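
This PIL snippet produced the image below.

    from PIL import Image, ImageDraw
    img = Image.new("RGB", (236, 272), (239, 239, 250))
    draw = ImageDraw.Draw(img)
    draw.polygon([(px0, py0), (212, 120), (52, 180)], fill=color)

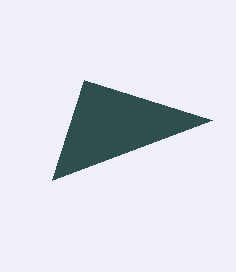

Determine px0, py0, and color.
px0 = 84; py0 = 80; color = 'darkslategray'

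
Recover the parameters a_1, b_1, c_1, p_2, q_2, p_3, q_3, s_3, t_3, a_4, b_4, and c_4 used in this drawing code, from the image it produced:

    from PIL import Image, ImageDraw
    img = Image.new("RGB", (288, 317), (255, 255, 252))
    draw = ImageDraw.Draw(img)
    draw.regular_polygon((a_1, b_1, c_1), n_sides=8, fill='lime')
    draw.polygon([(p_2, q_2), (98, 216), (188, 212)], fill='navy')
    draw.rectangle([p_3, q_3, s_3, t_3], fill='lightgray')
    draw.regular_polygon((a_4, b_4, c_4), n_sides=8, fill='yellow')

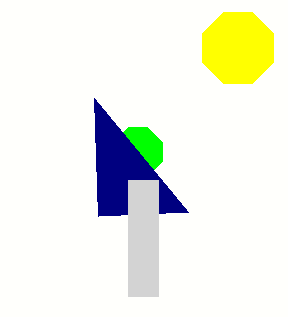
a_1 = 138
b_1 = 152
c_1 = 26
p_2 = 94
q_2 = 98
p_3 = 128
q_3 = 180
s_3 = 158
t_3 = 296
a_4 = 238
b_4 = 48
c_4 = 38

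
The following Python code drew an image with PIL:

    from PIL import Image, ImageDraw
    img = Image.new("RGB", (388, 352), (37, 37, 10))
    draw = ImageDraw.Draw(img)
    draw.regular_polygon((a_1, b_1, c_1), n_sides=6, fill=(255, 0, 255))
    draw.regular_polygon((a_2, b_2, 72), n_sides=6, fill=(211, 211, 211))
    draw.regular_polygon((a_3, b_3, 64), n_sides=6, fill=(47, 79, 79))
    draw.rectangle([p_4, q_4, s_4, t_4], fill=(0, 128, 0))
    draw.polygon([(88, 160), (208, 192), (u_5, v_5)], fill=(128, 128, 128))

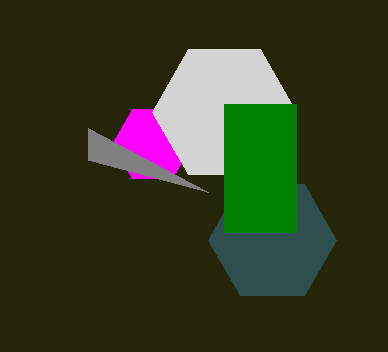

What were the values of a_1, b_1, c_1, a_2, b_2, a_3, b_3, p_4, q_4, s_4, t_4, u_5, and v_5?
a_1 = 152, b_1 = 144, c_1 = 40, a_2 = 224, b_2 = 112, a_3 = 272, b_3 = 240, p_4 = 224, q_4 = 104, s_4 = 296, t_4 = 232, u_5 = 88, v_5 = 128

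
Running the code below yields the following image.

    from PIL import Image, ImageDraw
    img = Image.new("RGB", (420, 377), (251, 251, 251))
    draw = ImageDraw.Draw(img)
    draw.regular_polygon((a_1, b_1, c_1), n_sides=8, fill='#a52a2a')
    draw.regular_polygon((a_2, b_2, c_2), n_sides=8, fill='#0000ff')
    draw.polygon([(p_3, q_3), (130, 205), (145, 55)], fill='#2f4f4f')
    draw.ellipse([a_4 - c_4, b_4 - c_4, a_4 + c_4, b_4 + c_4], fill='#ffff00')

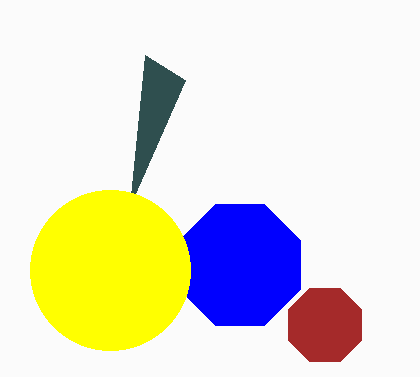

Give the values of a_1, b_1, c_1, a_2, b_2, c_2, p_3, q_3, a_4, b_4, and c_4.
a_1 = 325, b_1 = 325, c_1 = 40, a_2 = 240, b_2 = 265, c_2 = 65, p_3 = 185, q_3 = 80, a_4 = 110, b_4 = 270, c_4 = 80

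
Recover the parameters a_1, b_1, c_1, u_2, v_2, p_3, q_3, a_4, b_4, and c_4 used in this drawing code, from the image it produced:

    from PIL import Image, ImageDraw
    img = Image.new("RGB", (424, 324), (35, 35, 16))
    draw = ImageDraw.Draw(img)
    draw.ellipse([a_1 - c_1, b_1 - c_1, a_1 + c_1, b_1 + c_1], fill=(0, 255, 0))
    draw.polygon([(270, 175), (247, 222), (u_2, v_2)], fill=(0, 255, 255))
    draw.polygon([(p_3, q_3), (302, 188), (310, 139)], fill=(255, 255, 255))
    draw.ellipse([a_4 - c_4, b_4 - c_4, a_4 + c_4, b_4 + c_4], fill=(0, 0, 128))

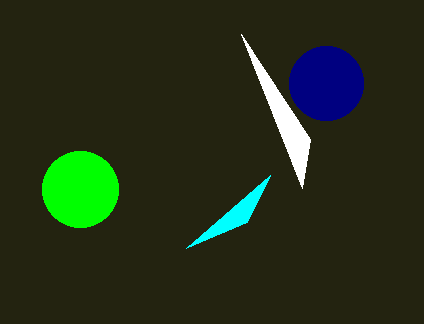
a_1 = 80; b_1 = 189; c_1 = 38; u_2 = 186; v_2 = 248; p_3 = 241; q_3 = 34; a_4 = 326; b_4 = 83; c_4 = 37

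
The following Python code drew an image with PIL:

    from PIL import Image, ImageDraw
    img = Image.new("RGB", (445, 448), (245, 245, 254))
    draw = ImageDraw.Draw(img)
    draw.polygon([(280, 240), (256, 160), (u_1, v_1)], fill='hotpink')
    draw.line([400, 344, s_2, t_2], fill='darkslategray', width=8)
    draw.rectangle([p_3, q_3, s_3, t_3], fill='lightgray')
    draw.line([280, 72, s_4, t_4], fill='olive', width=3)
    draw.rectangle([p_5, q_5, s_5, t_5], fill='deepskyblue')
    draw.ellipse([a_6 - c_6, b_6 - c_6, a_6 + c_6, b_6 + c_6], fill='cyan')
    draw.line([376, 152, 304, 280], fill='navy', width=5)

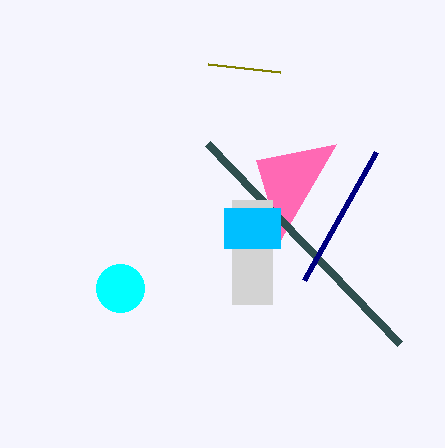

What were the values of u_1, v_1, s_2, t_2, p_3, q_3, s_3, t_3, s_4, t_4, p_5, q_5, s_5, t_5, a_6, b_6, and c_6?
u_1 = 336, v_1 = 144, s_2 = 208, t_2 = 144, p_3 = 232, q_3 = 200, s_3 = 272, t_3 = 304, s_4 = 208, t_4 = 64, p_5 = 224, q_5 = 208, s_5 = 280, t_5 = 248, a_6 = 120, b_6 = 288, c_6 = 24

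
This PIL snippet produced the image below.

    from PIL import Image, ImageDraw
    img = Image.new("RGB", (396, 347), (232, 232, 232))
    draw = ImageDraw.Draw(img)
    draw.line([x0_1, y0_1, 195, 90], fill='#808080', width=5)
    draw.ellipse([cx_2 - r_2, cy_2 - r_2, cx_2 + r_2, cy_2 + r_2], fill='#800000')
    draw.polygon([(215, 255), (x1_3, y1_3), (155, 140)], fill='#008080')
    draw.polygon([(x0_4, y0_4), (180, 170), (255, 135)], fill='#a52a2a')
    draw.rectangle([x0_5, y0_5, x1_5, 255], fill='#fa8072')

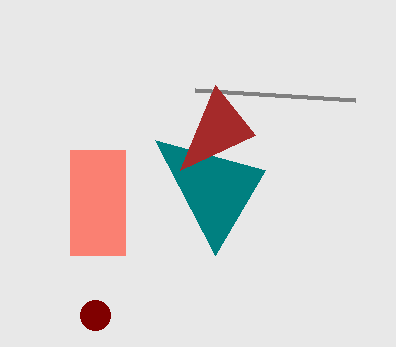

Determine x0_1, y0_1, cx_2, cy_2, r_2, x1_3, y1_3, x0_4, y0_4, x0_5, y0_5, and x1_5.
x0_1 = 355; y0_1 = 100; cx_2 = 95; cy_2 = 315; r_2 = 15; x1_3 = 265; y1_3 = 170; x0_4 = 215; y0_4 = 85; x0_5 = 70; y0_5 = 150; x1_5 = 125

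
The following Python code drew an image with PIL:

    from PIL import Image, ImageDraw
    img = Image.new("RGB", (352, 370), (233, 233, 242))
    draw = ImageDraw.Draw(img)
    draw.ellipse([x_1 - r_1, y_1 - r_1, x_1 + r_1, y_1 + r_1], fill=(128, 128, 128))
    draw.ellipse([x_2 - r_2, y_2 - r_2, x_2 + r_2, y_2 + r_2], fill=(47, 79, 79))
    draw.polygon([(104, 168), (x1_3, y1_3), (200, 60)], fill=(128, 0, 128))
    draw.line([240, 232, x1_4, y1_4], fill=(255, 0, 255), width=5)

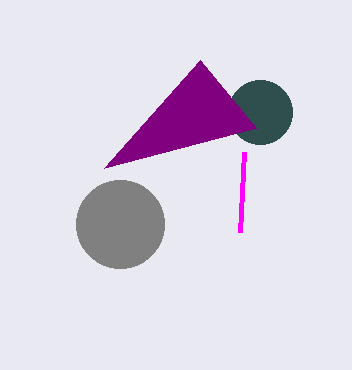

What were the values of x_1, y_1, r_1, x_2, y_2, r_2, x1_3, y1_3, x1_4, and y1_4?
x_1 = 120, y_1 = 224, r_1 = 44, x_2 = 260, y_2 = 112, r_2 = 32, x1_3 = 256, y1_3 = 128, x1_4 = 244, y1_4 = 152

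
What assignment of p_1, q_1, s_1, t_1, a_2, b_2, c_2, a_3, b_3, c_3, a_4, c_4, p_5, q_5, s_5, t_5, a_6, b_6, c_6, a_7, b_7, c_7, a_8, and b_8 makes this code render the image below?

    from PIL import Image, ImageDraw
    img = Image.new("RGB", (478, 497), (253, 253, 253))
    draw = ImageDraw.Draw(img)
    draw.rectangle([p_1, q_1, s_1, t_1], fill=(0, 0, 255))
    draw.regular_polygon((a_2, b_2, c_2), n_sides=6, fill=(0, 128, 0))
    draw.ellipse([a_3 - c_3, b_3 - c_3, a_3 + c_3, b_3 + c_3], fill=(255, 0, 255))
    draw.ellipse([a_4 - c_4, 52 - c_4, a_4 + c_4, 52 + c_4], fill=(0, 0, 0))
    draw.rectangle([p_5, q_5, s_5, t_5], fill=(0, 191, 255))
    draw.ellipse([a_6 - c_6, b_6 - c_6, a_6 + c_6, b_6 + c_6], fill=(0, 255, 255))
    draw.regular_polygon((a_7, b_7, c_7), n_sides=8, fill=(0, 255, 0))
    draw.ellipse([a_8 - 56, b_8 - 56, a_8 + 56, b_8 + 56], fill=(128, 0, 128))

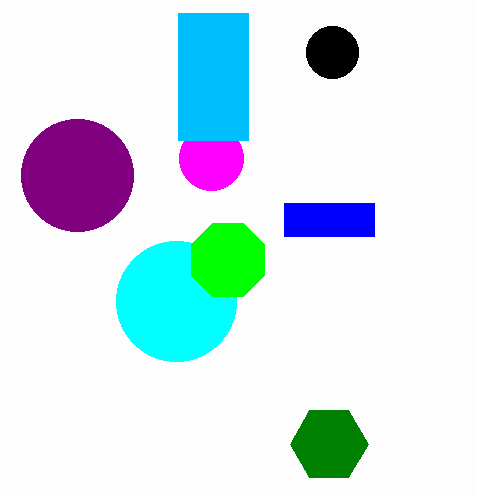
p_1 = 284; q_1 = 203; s_1 = 374; t_1 = 236; a_2 = 329; b_2 = 444; c_2 = 39; a_3 = 211; b_3 = 158; c_3 = 32; a_4 = 332; c_4 = 26; p_5 = 178; q_5 = 13; s_5 = 248; t_5 = 140; a_6 = 176; b_6 = 301; c_6 = 60; a_7 = 228; b_7 = 260; c_7 = 40; a_8 = 77; b_8 = 175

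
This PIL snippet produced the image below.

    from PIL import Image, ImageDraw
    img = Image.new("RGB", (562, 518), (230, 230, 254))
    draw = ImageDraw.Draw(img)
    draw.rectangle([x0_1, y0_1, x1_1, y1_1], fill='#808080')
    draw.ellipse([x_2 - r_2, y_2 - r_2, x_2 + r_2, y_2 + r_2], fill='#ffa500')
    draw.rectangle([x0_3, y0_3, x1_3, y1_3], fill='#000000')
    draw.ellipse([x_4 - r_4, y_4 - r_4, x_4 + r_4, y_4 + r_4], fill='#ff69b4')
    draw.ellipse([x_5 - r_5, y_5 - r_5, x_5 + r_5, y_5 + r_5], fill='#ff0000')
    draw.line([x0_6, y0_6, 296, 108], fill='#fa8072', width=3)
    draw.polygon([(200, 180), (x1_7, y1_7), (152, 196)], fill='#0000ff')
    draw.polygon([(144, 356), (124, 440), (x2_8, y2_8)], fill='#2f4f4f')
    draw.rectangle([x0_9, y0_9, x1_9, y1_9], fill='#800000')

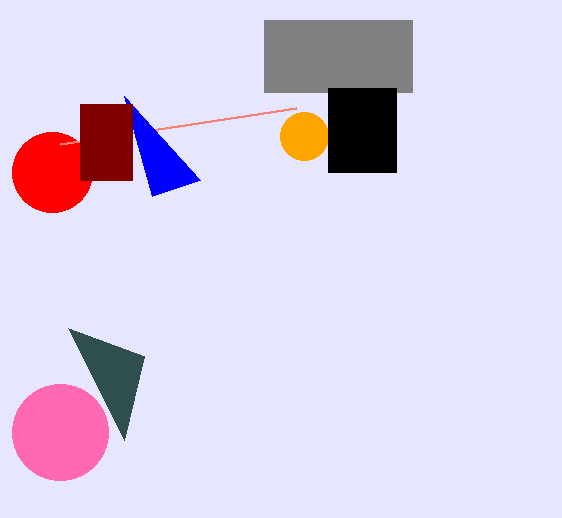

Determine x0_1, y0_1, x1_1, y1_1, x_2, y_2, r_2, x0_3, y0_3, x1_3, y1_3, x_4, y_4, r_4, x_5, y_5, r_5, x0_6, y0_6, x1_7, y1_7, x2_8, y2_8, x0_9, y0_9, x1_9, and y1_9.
x0_1 = 264; y0_1 = 20; x1_1 = 412; y1_1 = 92; x_2 = 304; y_2 = 136; r_2 = 24; x0_3 = 328; y0_3 = 88; x1_3 = 396; y1_3 = 172; x_4 = 60; y_4 = 432; r_4 = 48; x_5 = 52; y_5 = 172; r_5 = 40; x0_6 = 60; y0_6 = 144; x1_7 = 124; y1_7 = 96; x2_8 = 68; y2_8 = 328; x0_9 = 80; y0_9 = 104; x1_9 = 132; y1_9 = 180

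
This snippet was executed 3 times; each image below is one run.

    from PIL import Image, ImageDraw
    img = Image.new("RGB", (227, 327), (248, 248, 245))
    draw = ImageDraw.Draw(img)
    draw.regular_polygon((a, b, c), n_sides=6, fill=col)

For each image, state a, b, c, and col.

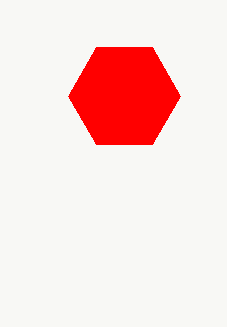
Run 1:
a = 124; b = 96; c = 56; col = 'red'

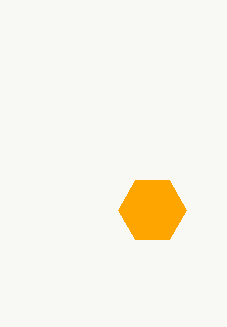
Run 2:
a = 152; b = 210; c = 34; col = 'orange'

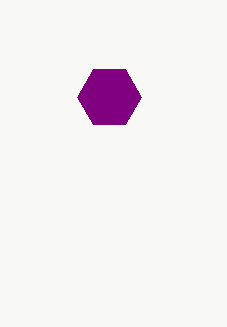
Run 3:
a = 109
b = 97
c = 32
col = 'purple'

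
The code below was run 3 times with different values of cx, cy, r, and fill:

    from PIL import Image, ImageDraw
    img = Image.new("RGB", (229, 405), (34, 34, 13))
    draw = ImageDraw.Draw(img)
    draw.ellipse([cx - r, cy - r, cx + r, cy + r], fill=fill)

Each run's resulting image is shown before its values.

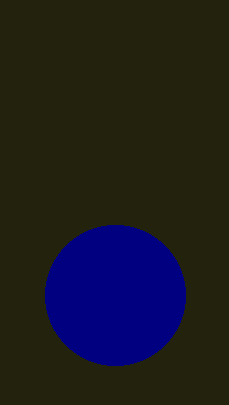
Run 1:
cx = 115
cy = 295
r = 70
fill = 'navy'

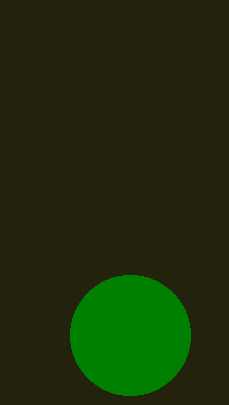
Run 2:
cx = 130; cy = 335; r = 60; fill = 'green'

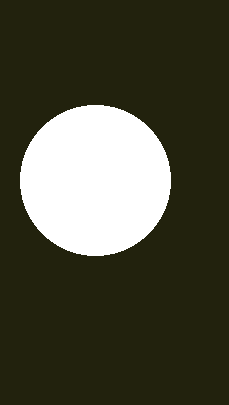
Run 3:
cx = 95; cy = 180; r = 75; fill = 'white'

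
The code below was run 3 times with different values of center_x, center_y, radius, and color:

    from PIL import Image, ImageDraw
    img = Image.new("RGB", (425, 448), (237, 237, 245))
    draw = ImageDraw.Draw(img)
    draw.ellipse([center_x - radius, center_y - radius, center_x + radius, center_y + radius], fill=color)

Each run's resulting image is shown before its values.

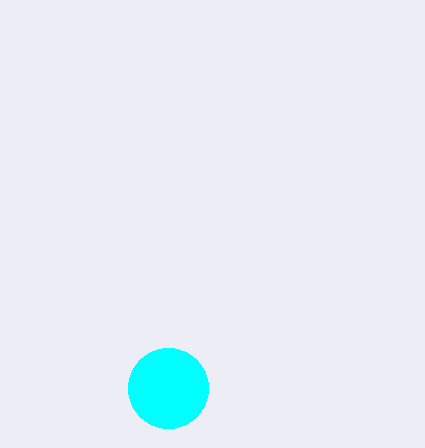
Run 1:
center_x = 168
center_y = 388
radius = 40
color = 'cyan'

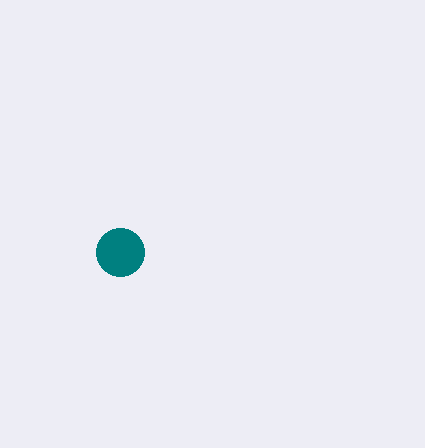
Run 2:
center_x = 120, center_y = 252, radius = 24, color = 'teal'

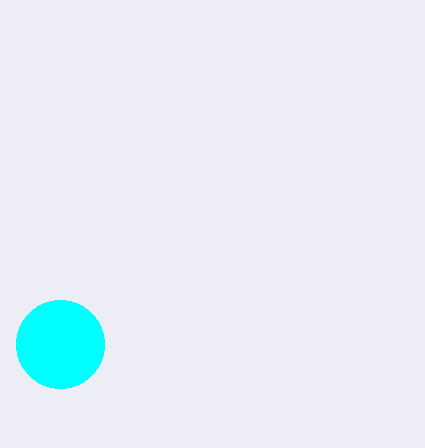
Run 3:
center_x = 60
center_y = 344
radius = 44
color = 'cyan'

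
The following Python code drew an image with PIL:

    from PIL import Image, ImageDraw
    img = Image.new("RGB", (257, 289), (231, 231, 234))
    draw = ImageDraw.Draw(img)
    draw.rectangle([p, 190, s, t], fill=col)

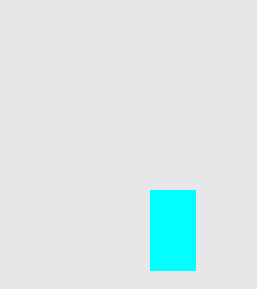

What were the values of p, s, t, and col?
p = 150; s = 195; t = 270; col = 'cyan'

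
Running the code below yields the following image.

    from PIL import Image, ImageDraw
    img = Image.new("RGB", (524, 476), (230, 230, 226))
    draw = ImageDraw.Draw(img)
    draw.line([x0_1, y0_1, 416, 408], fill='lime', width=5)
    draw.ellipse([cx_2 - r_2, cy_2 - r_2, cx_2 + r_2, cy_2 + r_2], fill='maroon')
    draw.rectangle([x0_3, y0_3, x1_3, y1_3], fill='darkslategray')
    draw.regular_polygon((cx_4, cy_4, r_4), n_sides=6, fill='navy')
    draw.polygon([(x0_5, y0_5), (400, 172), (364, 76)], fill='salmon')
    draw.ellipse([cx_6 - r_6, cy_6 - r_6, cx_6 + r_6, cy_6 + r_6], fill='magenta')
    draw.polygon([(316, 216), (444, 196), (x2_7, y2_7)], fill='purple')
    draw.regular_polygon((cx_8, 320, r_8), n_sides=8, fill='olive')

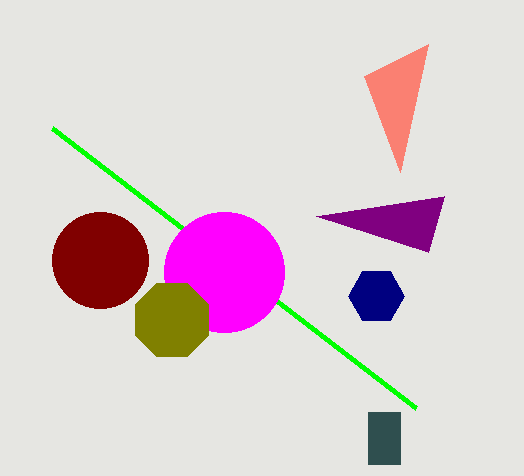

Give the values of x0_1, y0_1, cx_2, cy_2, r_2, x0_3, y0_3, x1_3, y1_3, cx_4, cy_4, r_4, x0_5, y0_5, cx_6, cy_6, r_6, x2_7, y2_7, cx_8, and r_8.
x0_1 = 52, y0_1 = 128, cx_2 = 100, cy_2 = 260, r_2 = 48, x0_3 = 368, y0_3 = 412, x1_3 = 400, y1_3 = 464, cx_4 = 376, cy_4 = 296, r_4 = 28, x0_5 = 428, y0_5 = 44, cx_6 = 224, cy_6 = 272, r_6 = 60, x2_7 = 428, y2_7 = 252, cx_8 = 172, r_8 = 40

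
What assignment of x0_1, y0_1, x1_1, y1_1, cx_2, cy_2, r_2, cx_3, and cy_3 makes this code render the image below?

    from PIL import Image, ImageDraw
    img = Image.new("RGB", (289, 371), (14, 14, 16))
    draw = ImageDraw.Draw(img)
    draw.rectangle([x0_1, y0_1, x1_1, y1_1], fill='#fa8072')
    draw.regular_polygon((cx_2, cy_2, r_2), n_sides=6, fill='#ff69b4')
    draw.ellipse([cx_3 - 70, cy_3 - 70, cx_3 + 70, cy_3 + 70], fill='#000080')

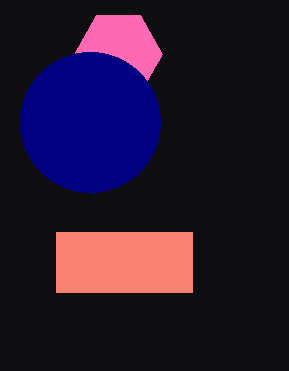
x0_1 = 56
y0_1 = 232
x1_1 = 192
y1_1 = 292
cx_2 = 118
cy_2 = 54
r_2 = 44
cx_3 = 90
cy_3 = 122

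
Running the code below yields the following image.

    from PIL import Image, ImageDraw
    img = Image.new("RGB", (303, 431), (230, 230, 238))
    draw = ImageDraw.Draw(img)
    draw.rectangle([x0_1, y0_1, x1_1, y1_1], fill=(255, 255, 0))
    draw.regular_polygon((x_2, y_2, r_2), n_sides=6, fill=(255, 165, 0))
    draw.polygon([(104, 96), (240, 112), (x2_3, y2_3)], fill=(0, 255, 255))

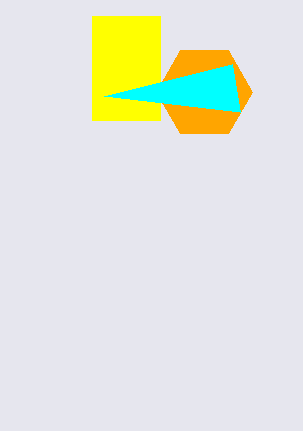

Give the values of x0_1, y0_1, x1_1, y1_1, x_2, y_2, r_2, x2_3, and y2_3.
x0_1 = 92; y0_1 = 16; x1_1 = 160; y1_1 = 120; x_2 = 204; y_2 = 92; r_2 = 48; x2_3 = 232; y2_3 = 64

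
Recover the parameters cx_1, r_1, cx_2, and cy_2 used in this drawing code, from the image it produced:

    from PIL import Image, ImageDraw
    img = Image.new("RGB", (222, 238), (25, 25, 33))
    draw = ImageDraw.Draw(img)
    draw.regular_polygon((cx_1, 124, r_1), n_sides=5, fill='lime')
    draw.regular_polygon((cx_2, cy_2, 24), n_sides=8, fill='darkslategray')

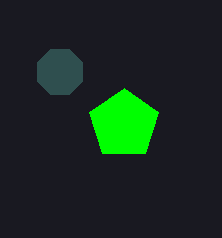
cx_1 = 124, r_1 = 36, cx_2 = 60, cy_2 = 72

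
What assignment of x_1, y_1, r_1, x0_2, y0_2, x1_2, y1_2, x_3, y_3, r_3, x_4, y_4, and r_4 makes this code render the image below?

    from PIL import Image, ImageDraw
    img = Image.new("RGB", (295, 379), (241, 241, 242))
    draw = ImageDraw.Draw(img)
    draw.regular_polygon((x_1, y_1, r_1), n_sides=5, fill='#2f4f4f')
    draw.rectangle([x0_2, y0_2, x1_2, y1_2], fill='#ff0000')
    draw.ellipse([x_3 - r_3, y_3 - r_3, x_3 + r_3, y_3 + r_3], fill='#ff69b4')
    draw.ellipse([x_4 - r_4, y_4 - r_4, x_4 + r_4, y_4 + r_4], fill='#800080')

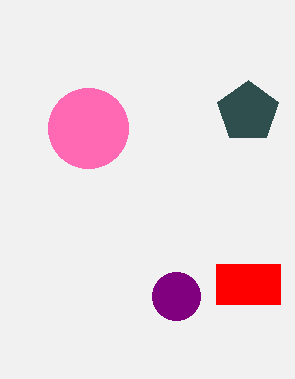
x_1 = 248, y_1 = 112, r_1 = 32, x0_2 = 216, y0_2 = 264, x1_2 = 280, y1_2 = 304, x_3 = 88, y_3 = 128, r_3 = 40, x_4 = 176, y_4 = 296, r_4 = 24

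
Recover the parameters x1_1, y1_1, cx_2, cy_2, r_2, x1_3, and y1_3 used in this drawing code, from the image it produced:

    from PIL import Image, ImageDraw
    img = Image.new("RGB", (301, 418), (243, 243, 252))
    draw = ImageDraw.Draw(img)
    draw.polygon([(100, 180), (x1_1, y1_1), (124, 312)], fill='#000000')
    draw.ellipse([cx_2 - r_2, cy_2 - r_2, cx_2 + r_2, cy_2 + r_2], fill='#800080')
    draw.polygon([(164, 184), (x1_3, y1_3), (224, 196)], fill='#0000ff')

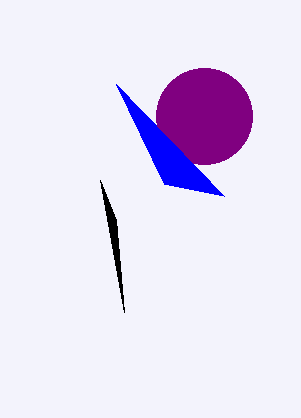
x1_1 = 116; y1_1 = 220; cx_2 = 204; cy_2 = 116; r_2 = 48; x1_3 = 116; y1_3 = 84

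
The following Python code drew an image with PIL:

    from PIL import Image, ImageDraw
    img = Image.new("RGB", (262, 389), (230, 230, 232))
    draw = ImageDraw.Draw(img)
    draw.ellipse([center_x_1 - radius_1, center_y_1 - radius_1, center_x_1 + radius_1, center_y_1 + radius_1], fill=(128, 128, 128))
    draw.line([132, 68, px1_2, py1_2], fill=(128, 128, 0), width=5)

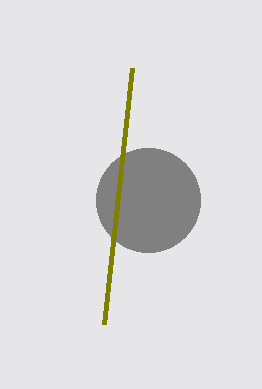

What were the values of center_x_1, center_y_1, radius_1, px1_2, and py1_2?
center_x_1 = 148
center_y_1 = 200
radius_1 = 52
px1_2 = 104
py1_2 = 324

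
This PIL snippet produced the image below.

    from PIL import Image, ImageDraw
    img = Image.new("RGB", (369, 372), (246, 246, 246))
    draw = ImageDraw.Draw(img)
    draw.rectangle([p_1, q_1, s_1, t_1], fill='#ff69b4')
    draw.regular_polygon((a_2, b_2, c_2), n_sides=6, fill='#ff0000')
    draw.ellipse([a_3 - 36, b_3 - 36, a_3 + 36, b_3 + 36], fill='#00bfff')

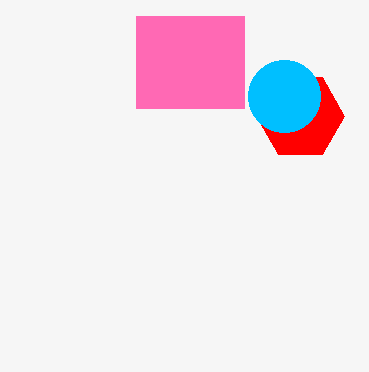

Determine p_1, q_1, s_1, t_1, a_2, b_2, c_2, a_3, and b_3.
p_1 = 136, q_1 = 16, s_1 = 244, t_1 = 108, a_2 = 300, b_2 = 116, c_2 = 44, a_3 = 284, b_3 = 96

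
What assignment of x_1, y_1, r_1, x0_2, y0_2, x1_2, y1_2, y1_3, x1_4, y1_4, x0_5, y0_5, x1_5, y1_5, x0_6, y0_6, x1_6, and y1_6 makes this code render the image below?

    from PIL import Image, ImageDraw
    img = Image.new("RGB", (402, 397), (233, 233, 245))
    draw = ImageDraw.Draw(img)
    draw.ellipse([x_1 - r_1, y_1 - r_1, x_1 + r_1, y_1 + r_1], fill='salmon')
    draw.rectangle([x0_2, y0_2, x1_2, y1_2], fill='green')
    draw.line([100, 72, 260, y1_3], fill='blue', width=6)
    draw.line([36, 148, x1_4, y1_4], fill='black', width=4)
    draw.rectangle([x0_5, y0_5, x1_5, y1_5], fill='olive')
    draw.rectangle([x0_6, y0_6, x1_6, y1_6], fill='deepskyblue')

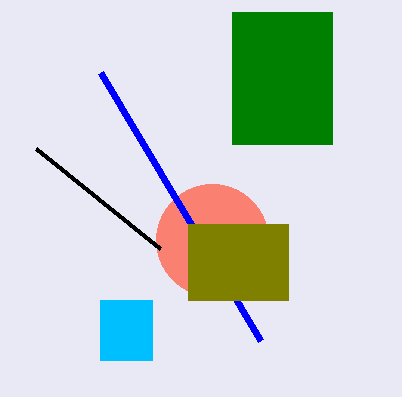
x_1 = 212, y_1 = 240, r_1 = 56, x0_2 = 232, y0_2 = 12, x1_2 = 332, y1_2 = 144, y1_3 = 340, x1_4 = 160, y1_4 = 248, x0_5 = 188, y0_5 = 224, x1_5 = 288, y1_5 = 300, x0_6 = 100, y0_6 = 300, x1_6 = 152, y1_6 = 360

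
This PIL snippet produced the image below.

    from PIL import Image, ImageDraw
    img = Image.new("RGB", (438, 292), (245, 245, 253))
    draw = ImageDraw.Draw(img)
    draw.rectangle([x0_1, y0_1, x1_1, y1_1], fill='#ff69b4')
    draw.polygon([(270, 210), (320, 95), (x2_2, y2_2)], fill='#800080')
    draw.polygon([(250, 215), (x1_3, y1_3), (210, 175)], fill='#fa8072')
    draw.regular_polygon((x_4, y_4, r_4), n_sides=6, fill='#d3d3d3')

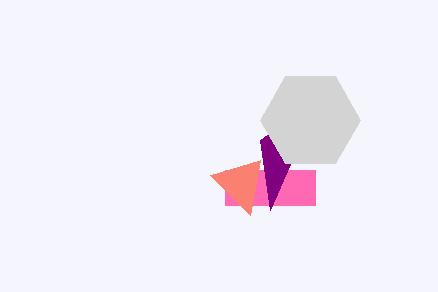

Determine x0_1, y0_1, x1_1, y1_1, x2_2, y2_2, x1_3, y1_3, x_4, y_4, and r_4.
x0_1 = 225, y0_1 = 170, x1_1 = 315, y1_1 = 205, x2_2 = 260, y2_2 = 140, x1_3 = 260, y1_3 = 160, x_4 = 310, y_4 = 120, r_4 = 50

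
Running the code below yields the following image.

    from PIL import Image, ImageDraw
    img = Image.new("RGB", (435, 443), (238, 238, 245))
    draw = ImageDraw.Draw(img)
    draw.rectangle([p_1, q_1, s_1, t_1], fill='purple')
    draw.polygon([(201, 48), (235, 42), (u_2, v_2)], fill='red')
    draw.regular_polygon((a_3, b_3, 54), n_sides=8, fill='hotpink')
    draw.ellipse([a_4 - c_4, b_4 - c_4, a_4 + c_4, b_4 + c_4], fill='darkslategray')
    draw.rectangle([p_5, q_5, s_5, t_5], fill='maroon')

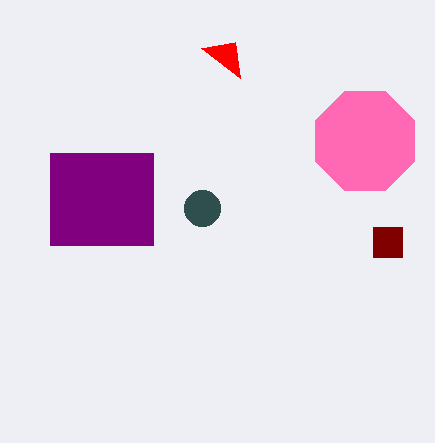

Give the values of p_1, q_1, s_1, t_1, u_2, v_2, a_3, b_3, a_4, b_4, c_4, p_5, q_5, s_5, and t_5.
p_1 = 50; q_1 = 153; s_1 = 153; t_1 = 245; u_2 = 240; v_2 = 78; a_3 = 365; b_3 = 141; a_4 = 202; b_4 = 208; c_4 = 18; p_5 = 373; q_5 = 227; s_5 = 402; t_5 = 257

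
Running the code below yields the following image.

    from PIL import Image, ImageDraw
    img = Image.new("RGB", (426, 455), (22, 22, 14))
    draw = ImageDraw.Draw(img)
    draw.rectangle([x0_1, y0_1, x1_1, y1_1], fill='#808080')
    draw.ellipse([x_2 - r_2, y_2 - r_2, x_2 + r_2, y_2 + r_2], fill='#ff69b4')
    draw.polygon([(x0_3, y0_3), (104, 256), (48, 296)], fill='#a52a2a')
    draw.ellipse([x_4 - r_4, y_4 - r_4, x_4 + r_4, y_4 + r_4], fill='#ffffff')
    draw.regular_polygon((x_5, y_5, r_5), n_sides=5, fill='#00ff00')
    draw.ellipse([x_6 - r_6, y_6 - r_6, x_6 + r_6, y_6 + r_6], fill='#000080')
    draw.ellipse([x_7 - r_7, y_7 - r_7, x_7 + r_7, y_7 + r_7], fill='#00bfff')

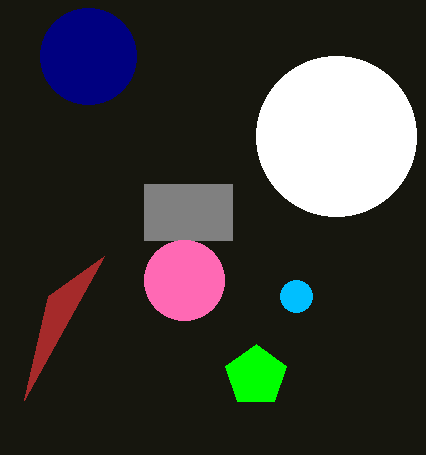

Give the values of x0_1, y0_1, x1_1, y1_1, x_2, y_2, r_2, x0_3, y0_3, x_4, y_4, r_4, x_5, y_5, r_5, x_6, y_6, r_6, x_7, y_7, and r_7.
x0_1 = 144; y0_1 = 184; x1_1 = 232; y1_1 = 240; x_2 = 184; y_2 = 280; r_2 = 40; x0_3 = 24; y0_3 = 400; x_4 = 336; y_4 = 136; r_4 = 80; x_5 = 256; y_5 = 376; r_5 = 32; x_6 = 88; y_6 = 56; r_6 = 48; x_7 = 296; y_7 = 296; r_7 = 16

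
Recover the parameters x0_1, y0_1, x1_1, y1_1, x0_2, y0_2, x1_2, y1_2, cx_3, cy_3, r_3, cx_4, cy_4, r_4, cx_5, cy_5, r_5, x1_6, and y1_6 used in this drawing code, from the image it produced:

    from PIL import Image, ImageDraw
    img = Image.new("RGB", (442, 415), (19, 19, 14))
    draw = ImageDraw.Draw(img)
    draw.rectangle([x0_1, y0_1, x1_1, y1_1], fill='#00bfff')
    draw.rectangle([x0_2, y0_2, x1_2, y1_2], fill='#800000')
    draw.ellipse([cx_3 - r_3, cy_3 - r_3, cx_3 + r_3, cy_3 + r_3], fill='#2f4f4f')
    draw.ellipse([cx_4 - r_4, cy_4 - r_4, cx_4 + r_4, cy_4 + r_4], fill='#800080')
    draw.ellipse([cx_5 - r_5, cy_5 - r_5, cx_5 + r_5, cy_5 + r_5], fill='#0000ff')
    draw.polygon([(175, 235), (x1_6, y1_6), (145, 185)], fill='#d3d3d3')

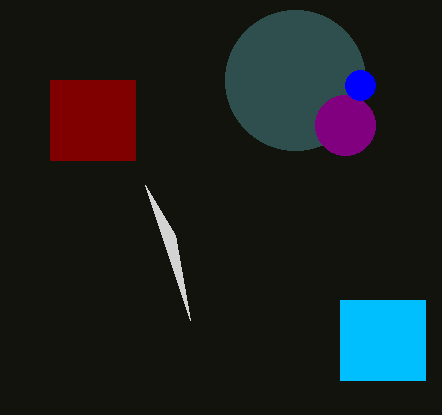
x0_1 = 340; y0_1 = 300; x1_1 = 425; y1_1 = 380; x0_2 = 50; y0_2 = 80; x1_2 = 135; y1_2 = 160; cx_3 = 295; cy_3 = 80; r_3 = 70; cx_4 = 345; cy_4 = 125; r_4 = 30; cx_5 = 360; cy_5 = 85; r_5 = 15; x1_6 = 190; y1_6 = 320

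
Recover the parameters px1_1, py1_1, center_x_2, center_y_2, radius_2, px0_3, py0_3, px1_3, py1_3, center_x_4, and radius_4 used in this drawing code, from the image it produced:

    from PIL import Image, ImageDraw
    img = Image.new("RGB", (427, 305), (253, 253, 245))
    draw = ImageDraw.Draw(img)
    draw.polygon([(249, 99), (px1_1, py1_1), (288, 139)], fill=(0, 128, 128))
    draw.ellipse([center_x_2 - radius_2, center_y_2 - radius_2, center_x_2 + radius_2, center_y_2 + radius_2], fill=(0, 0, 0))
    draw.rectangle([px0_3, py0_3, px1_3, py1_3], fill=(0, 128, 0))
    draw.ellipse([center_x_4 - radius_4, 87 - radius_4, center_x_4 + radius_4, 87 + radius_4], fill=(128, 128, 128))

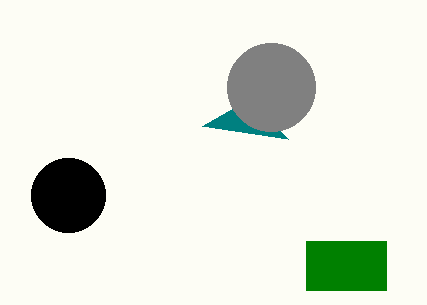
px1_1 = 202, py1_1 = 126, center_x_2 = 68, center_y_2 = 195, radius_2 = 37, px0_3 = 306, py0_3 = 241, px1_3 = 386, py1_3 = 290, center_x_4 = 271, radius_4 = 44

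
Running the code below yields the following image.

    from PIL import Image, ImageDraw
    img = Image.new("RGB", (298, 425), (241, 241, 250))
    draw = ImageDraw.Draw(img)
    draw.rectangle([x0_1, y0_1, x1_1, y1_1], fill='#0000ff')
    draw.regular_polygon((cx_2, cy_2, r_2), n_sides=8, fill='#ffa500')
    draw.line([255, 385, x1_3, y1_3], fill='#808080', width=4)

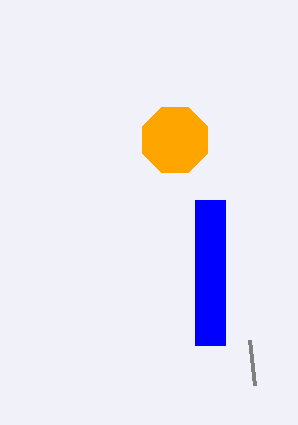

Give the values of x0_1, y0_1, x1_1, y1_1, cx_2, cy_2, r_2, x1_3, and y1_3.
x0_1 = 195, y0_1 = 200, x1_1 = 225, y1_1 = 345, cx_2 = 175, cy_2 = 140, r_2 = 35, x1_3 = 250, y1_3 = 340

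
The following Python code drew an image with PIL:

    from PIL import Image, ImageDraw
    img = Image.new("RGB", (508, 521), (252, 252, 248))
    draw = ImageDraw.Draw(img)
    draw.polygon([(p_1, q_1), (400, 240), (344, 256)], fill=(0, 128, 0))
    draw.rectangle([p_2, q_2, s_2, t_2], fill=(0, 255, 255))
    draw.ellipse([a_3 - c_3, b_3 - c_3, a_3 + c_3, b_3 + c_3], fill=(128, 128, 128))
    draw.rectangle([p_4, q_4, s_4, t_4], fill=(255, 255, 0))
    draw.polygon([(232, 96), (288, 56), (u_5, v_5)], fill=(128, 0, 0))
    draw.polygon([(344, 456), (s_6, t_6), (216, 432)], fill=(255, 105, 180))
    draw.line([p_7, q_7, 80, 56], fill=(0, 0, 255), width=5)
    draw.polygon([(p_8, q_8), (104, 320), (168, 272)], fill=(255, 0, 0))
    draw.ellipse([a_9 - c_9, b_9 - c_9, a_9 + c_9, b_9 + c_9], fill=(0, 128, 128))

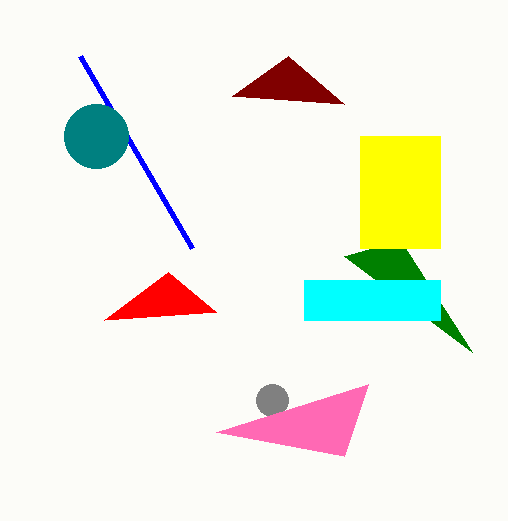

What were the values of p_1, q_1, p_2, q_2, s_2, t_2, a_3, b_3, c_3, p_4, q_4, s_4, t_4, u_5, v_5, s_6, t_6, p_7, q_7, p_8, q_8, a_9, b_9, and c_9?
p_1 = 472
q_1 = 352
p_2 = 304
q_2 = 280
s_2 = 440
t_2 = 320
a_3 = 272
b_3 = 400
c_3 = 16
p_4 = 360
q_4 = 136
s_4 = 440
t_4 = 248
u_5 = 344
v_5 = 104
s_6 = 368
t_6 = 384
p_7 = 192
q_7 = 248
p_8 = 216
q_8 = 312
a_9 = 96
b_9 = 136
c_9 = 32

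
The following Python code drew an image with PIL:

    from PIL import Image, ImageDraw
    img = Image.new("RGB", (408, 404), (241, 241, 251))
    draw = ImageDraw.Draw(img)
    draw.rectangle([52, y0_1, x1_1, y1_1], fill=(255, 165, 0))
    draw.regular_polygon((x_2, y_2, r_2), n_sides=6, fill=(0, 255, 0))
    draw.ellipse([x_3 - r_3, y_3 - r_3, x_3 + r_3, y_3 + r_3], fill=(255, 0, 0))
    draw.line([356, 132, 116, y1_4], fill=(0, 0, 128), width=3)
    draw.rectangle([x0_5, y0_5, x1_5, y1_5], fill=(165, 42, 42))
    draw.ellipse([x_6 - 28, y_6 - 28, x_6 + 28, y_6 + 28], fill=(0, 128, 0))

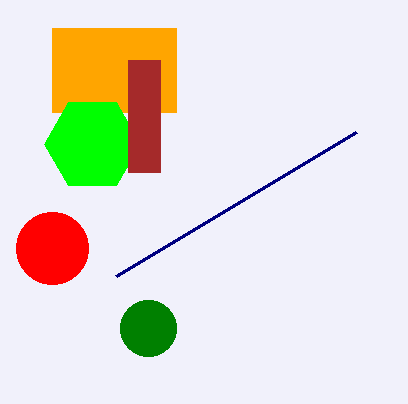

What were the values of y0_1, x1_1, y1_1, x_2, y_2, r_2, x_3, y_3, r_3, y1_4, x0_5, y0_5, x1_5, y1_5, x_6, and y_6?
y0_1 = 28; x1_1 = 176; y1_1 = 112; x_2 = 92; y_2 = 144; r_2 = 48; x_3 = 52; y_3 = 248; r_3 = 36; y1_4 = 276; x0_5 = 128; y0_5 = 60; x1_5 = 160; y1_5 = 172; x_6 = 148; y_6 = 328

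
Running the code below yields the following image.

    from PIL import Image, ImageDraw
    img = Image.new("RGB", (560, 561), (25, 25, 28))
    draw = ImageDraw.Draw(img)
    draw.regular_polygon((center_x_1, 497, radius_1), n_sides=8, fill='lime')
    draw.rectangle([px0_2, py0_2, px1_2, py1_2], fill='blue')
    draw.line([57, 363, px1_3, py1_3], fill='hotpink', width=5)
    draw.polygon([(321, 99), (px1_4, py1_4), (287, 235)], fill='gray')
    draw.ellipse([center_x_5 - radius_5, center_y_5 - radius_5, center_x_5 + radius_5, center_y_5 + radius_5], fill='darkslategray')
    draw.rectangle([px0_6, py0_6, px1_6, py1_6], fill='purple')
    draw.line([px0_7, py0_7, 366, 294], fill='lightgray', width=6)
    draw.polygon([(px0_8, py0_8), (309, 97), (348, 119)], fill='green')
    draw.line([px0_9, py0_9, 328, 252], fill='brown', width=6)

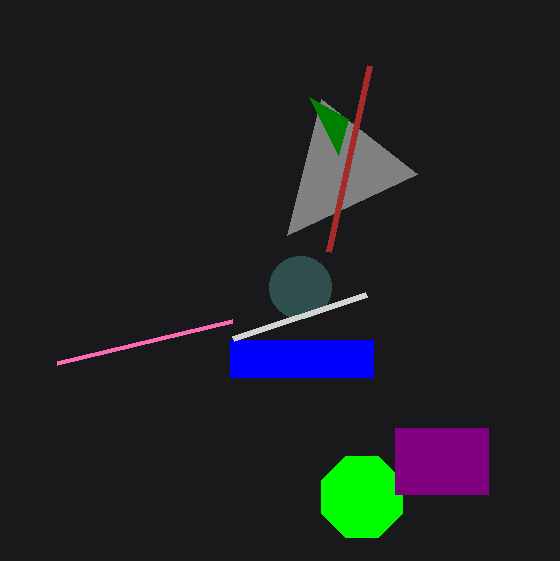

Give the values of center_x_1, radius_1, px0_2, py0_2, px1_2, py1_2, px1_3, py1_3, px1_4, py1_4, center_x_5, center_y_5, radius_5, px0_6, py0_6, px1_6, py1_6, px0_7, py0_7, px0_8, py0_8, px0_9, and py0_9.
center_x_1 = 362
radius_1 = 44
px0_2 = 230
py0_2 = 340
px1_2 = 373
py1_2 = 377
px1_3 = 232
py1_3 = 321
px1_4 = 417
py1_4 = 174
center_x_5 = 300
center_y_5 = 287
radius_5 = 31
px0_6 = 395
py0_6 = 428
px1_6 = 488
py1_6 = 494
px0_7 = 233
py0_7 = 338
px0_8 = 338
py0_8 = 155
px0_9 = 369
py0_9 = 66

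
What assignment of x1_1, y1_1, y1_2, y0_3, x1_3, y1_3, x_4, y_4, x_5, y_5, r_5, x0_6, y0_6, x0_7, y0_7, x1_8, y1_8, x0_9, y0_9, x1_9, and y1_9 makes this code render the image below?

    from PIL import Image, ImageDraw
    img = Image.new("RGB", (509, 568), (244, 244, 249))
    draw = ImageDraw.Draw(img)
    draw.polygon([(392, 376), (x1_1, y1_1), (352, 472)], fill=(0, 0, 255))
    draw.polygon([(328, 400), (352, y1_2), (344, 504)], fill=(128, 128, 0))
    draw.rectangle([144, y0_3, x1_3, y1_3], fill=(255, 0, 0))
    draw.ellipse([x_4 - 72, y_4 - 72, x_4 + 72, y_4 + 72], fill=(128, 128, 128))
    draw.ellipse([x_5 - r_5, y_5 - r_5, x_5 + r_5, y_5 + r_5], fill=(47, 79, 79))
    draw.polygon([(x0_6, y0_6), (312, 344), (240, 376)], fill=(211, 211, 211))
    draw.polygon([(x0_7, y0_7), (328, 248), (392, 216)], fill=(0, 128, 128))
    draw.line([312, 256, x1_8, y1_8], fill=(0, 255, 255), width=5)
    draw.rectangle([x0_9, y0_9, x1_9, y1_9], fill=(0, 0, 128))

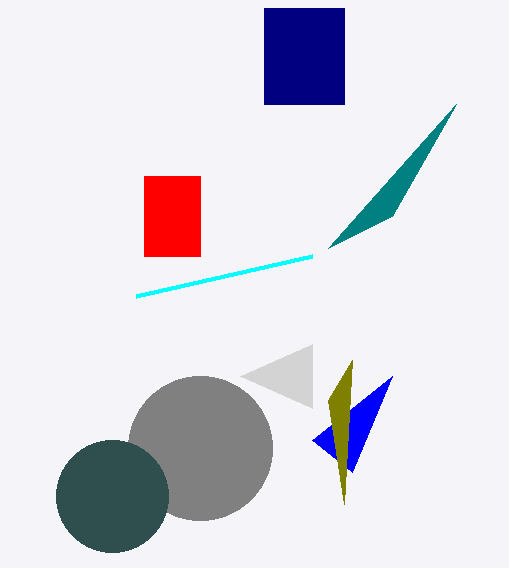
x1_1 = 312, y1_1 = 440, y1_2 = 360, y0_3 = 176, x1_3 = 200, y1_3 = 256, x_4 = 200, y_4 = 448, x_5 = 112, y_5 = 496, r_5 = 56, x0_6 = 312, y0_6 = 408, x0_7 = 456, y0_7 = 104, x1_8 = 136, y1_8 = 296, x0_9 = 264, y0_9 = 8, x1_9 = 344, y1_9 = 104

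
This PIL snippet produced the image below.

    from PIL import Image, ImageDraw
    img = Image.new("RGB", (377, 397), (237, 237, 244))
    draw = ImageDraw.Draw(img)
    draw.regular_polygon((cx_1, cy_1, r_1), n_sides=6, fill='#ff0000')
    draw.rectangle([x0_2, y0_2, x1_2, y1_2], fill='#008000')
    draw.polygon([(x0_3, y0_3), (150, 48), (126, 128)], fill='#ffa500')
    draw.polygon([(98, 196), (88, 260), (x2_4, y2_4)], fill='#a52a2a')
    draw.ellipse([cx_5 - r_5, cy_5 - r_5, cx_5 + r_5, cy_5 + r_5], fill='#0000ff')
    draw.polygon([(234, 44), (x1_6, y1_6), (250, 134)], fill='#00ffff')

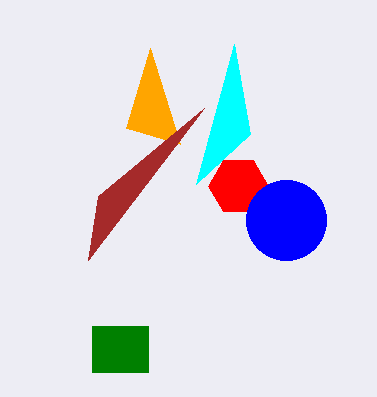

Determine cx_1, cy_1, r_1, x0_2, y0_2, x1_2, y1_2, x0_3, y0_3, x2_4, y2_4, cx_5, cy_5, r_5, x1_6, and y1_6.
cx_1 = 238; cy_1 = 186; r_1 = 30; x0_2 = 92; y0_2 = 326; x1_2 = 148; y1_2 = 372; x0_3 = 180; y0_3 = 144; x2_4 = 204; y2_4 = 108; cx_5 = 286; cy_5 = 220; r_5 = 40; x1_6 = 196; y1_6 = 184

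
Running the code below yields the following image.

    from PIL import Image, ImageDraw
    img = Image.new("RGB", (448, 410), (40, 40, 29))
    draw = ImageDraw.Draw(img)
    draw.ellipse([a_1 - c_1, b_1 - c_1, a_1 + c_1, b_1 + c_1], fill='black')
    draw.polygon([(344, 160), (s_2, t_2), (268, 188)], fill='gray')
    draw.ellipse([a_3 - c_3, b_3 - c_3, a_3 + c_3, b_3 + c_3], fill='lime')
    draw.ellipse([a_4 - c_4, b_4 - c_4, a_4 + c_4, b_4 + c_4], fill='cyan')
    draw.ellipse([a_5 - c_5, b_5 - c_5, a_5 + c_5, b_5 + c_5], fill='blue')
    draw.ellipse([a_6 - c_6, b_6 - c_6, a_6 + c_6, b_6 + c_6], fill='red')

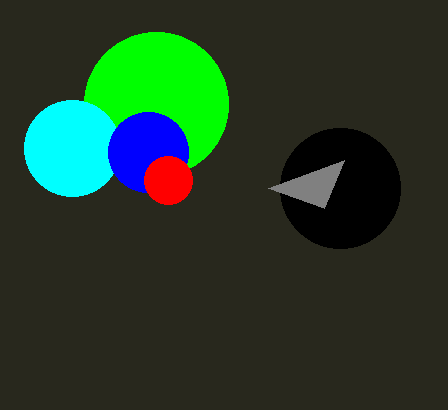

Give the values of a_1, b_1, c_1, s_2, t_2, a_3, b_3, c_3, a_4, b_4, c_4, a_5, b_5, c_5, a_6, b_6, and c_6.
a_1 = 340
b_1 = 188
c_1 = 60
s_2 = 324
t_2 = 208
a_3 = 156
b_3 = 104
c_3 = 72
a_4 = 72
b_4 = 148
c_4 = 48
a_5 = 148
b_5 = 152
c_5 = 40
a_6 = 168
b_6 = 180
c_6 = 24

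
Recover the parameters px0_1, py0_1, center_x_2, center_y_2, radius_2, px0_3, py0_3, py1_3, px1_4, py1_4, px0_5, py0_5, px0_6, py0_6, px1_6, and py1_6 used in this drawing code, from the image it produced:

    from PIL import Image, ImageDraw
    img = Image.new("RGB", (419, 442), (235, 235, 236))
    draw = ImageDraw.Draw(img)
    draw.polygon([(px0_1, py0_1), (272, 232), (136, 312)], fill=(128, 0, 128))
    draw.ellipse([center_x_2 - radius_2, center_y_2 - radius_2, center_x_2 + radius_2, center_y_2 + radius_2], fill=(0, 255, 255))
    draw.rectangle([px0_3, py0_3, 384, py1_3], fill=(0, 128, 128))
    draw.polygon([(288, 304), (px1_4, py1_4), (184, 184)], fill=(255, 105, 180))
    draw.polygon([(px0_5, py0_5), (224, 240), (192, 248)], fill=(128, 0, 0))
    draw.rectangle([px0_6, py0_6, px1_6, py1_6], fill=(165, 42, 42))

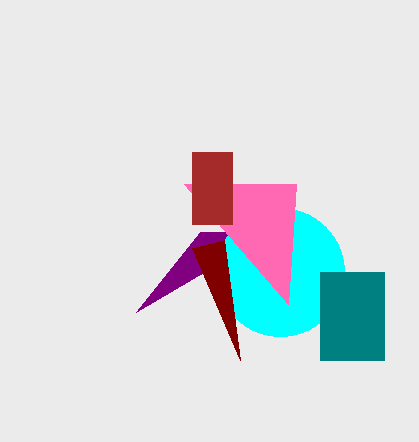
px0_1 = 200, py0_1 = 232, center_x_2 = 280, center_y_2 = 272, radius_2 = 64, px0_3 = 320, py0_3 = 272, py1_3 = 360, px1_4 = 296, py1_4 = 184, px0_5 = 240, py0_5 = 360, px0_6 = 192, py0_6 = 152, px1_6 = 232, py1_6 = 224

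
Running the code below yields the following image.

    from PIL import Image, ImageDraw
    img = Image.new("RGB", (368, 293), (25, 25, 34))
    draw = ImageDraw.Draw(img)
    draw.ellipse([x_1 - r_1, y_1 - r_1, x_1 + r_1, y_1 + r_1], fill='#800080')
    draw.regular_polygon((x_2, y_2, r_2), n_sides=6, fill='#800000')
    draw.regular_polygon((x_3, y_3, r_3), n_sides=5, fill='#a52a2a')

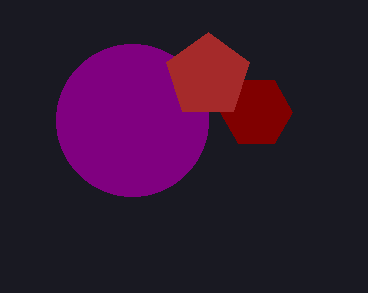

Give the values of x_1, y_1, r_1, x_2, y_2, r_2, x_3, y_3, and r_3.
x_1 = 132, y_1 = 120, r_1 = 76, x_2 = 256, y_2 = 112, r_2 = 36, x_3 = 208, y_3 = 76, r_3 = 44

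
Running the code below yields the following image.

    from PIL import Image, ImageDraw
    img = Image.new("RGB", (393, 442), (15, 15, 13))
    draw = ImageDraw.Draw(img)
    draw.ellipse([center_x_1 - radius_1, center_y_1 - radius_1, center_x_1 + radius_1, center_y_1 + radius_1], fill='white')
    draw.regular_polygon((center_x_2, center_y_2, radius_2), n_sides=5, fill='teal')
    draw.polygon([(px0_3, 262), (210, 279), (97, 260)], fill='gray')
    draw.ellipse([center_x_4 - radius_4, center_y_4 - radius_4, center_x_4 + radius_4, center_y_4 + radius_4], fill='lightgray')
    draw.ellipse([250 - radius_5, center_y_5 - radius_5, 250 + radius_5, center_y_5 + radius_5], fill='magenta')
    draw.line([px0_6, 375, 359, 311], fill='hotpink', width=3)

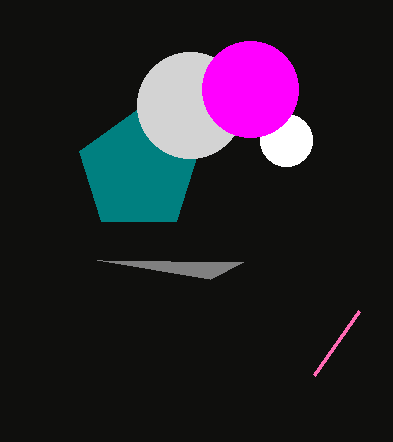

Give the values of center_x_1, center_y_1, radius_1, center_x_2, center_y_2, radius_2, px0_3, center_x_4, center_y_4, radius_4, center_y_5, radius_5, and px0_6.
center_x_1 = 286, center_y_1 = 140, radius_1 = 26, center_x_2 = 139, center_y_2 = 171, radius_2 = 63, px0_3 = 243, center_x_4 = 190, center_y_4 = 105, radius_4 = 53, center_y_5 = 89, radius_5 = 48, px0_6 = 314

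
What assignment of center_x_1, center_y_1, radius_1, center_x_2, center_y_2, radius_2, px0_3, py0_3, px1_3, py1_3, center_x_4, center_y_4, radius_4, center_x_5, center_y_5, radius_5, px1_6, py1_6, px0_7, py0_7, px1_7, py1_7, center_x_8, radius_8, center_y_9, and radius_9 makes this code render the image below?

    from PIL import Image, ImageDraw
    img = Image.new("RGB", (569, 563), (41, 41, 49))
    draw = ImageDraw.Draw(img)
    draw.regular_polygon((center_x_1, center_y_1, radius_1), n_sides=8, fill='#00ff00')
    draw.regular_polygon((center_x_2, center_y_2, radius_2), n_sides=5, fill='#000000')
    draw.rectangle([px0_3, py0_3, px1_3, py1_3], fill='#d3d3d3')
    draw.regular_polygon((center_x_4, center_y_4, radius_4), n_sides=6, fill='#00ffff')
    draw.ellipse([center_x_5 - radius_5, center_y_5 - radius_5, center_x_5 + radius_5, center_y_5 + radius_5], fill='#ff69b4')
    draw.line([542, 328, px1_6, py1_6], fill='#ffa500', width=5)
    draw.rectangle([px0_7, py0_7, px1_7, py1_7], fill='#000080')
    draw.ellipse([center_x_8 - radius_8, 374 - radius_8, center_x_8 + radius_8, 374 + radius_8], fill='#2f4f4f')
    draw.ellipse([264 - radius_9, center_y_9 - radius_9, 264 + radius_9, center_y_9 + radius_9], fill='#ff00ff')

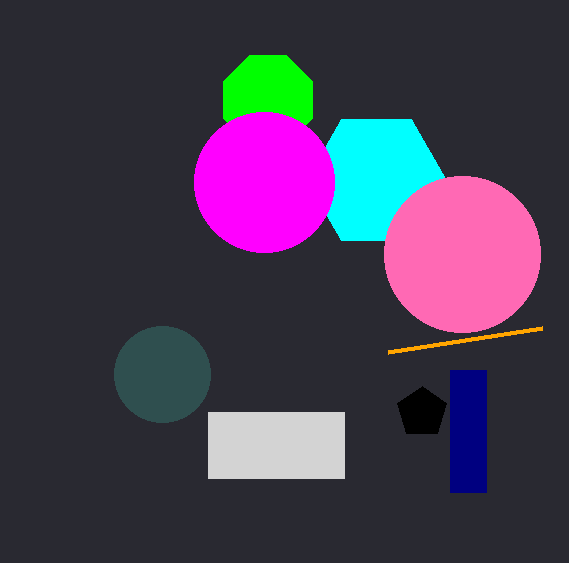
center_x_1 = 268, center_y_1 = 100, radius_1 = 48, center_x_2 = 422, center_y_2 = 412, radius_2 = 26, px0_3 = 208, py0_3 = 412, px1_3 = 344, py1_3 = 478, center_x_4 = 376, center_y_4 = 180, radius_4 = 70, center_x_5 = 462, center_y_5 = 254, radius_5 = 78, px1_6 = 388, py1_6 = 352, px0_7 = 450, py0_7 = 370, px1_7 = 486, py1_7 = 492, center_x_8 = 162, radius_8 = 48, center_y_9 = 182, radius_9 = 70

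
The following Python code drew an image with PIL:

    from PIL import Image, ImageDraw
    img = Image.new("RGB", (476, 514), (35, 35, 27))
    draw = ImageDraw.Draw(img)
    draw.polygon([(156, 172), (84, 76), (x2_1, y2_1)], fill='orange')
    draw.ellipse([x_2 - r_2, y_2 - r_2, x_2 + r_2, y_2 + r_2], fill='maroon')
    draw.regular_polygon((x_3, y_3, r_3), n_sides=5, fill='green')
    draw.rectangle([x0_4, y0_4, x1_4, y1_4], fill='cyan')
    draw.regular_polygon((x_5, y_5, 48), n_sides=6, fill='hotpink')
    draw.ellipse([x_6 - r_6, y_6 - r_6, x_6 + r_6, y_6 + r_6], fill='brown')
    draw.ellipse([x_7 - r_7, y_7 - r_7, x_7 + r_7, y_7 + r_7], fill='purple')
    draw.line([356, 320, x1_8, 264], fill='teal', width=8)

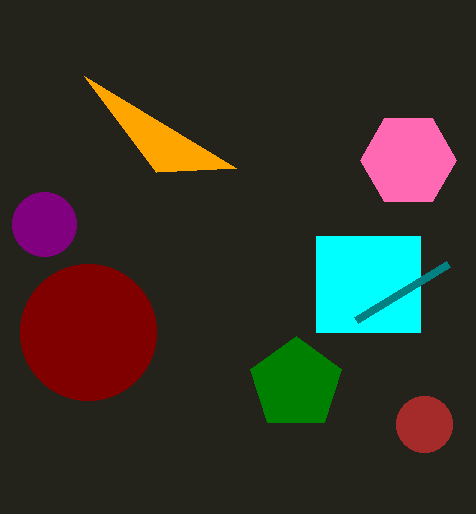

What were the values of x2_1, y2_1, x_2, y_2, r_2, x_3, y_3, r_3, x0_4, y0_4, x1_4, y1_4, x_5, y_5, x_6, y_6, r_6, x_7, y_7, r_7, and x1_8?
x2_1 = 236; y2_1 = 168; x_2 = 88; y_2 = 332; r_2 = 68; x_3 = 296; y_3 = 384; r_3 = 48; x0_4 = 316; y0_4 = 236; x1_4 = 420; y1_4 = 332; x_5 = 408; y_5 = 160; x_6 = 424; y_6 = 424; r_6 = 28; x_7 = 44; y_7 = 224; r_7 = 32; x1_8 = 448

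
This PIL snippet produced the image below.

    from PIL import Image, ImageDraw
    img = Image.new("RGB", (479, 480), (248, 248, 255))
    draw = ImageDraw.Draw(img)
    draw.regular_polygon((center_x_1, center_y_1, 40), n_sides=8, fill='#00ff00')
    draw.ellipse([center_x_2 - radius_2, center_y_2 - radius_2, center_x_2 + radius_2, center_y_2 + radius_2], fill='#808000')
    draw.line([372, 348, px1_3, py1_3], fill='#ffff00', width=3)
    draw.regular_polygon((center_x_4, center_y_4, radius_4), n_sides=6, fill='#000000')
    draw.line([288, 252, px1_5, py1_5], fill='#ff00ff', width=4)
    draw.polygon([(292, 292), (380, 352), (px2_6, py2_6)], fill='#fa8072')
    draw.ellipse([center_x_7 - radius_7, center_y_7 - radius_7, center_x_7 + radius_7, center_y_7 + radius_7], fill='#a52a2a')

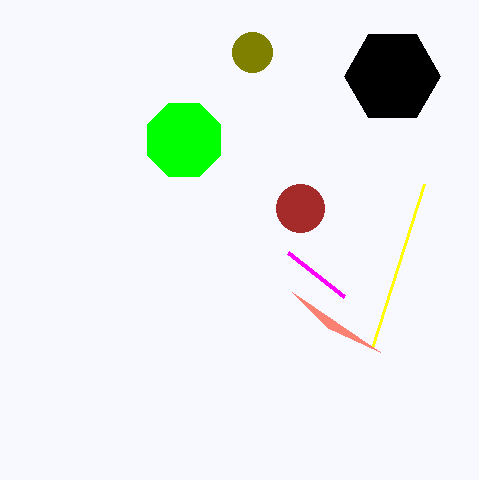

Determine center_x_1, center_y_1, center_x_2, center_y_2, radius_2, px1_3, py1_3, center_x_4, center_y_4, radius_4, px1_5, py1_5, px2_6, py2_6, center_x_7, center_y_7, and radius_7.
center_x_1 = 184
center_y_1 = 140
center_x_2 = 252
center_y_2 = 52
radius_2 = 20
px1_3 = 424
py1_3 = 184
center_x_4 = 392
center_y_4 = 76
radius_4 = 48
px1_5 = 344
py1_5 = 296
px2_6 = 328
py2_6 = 328
center_x_7 = 300
center_y_7 = 208
radius_7 = 24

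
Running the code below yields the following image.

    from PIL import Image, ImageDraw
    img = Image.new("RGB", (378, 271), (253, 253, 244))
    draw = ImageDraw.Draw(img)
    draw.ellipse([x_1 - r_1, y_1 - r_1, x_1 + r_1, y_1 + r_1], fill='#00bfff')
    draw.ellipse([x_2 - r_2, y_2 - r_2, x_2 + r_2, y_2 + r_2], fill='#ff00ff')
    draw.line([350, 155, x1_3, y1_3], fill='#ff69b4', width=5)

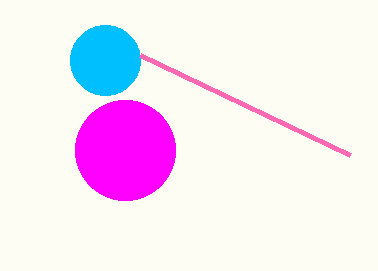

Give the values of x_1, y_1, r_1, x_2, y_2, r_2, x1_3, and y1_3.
x_1 = 105; y_1 = 60; r_1 = 35; x_2 = 125; y_2 = 150; r_2 = 50; x1_3 = 140; y1_3 = 55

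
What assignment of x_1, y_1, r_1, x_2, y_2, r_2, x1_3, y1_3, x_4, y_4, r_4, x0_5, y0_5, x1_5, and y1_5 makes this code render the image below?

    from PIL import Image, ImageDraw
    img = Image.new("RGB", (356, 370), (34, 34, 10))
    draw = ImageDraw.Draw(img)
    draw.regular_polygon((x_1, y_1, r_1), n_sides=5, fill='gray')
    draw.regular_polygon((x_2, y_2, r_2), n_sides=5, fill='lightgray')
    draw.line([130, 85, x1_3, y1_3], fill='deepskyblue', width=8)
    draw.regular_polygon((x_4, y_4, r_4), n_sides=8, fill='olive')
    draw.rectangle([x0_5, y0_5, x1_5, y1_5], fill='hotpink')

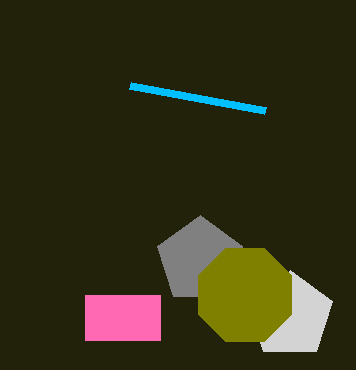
x_1 = 200; y_1 = 260; r_1 = 45; x_2 = 290; y_2 = 315; r_2 = 45; x1_3 = 265; y1_3 = 110; x_4 = 245; y_4 = 295; r_4 = 50; x0_5 = 85; y0_5 = 295; x1_5 = 160; y1_5 = 340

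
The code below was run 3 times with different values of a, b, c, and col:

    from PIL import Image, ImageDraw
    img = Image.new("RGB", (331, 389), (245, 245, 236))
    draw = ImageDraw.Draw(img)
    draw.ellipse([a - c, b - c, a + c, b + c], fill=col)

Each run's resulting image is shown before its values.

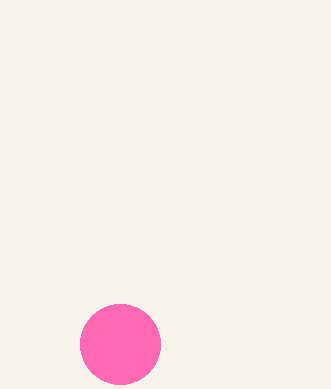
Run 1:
a = 120
b = 344
c = 40
col = 'hotpink'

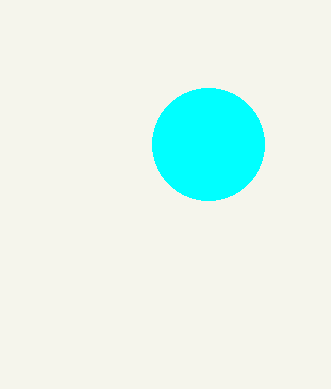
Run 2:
a = 208, b = 144, c = 56, col = 'cyan'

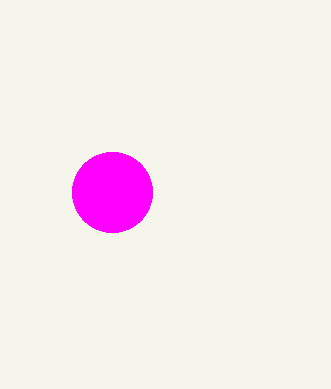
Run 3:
a = 112
b = 192
c = 40
col = 'magenta'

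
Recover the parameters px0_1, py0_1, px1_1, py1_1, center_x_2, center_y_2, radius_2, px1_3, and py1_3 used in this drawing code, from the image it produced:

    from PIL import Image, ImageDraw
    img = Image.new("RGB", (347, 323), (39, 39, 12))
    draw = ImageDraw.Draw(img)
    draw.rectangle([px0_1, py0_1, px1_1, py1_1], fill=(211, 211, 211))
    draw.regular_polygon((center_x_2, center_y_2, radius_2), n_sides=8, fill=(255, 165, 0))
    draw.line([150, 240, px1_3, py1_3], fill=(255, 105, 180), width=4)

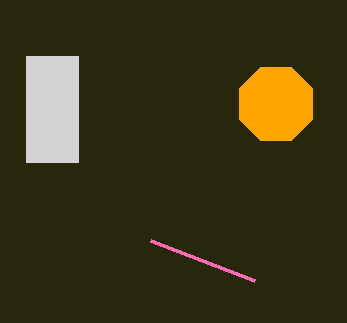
px0_1 = 26, py0_1 = 56, px1_1 = 78, py1_1 = 162, center_x_2 = 276, center_y_2 = 104, radius_2 = 40, px1_3 = 254, py1_3 = 280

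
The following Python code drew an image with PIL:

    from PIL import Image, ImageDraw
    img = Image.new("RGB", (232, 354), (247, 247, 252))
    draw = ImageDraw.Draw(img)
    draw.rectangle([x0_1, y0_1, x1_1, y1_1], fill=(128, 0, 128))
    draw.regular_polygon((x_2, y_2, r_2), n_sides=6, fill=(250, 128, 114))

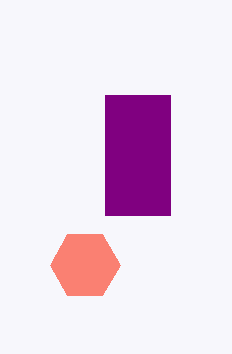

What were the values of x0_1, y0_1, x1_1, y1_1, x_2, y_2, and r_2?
x0_1 = 105
y0_1 = 95
x1_1 = 170
y1_1 = 215
x_2 = 85
y_2 = 265
r_2 = 35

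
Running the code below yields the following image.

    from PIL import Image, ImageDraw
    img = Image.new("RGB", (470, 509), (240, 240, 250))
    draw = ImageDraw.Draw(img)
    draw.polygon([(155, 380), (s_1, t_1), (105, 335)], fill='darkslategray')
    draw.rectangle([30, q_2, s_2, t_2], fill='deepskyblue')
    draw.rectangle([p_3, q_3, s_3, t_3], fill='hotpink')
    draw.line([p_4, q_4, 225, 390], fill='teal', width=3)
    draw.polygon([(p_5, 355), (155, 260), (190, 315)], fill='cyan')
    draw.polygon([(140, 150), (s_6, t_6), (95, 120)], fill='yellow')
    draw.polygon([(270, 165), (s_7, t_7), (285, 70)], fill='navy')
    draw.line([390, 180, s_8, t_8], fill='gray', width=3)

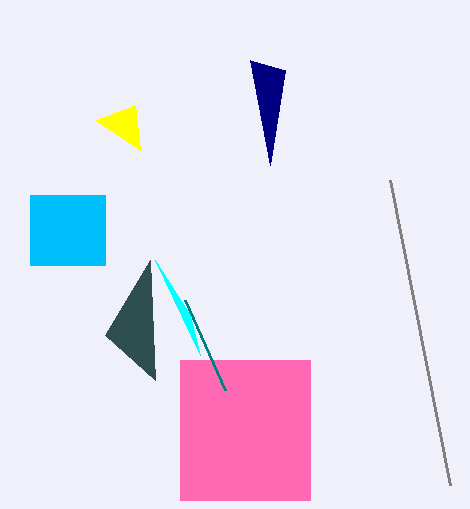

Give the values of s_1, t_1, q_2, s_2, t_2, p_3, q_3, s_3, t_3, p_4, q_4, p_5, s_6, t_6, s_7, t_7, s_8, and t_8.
s_1 = 150
t_1 = 260
q_2 = 195
s_2 = 105
t_2 = 265
p_3 = 180
q_3 = 360
s_3 = 310
t_3 = 500
p_4 = 185
q_4 = 300
p_5 = 200
s_6 = 135
t_6 = 105
s_7 = 250
t_7 = 60
s_8 = 450
t_8 = 485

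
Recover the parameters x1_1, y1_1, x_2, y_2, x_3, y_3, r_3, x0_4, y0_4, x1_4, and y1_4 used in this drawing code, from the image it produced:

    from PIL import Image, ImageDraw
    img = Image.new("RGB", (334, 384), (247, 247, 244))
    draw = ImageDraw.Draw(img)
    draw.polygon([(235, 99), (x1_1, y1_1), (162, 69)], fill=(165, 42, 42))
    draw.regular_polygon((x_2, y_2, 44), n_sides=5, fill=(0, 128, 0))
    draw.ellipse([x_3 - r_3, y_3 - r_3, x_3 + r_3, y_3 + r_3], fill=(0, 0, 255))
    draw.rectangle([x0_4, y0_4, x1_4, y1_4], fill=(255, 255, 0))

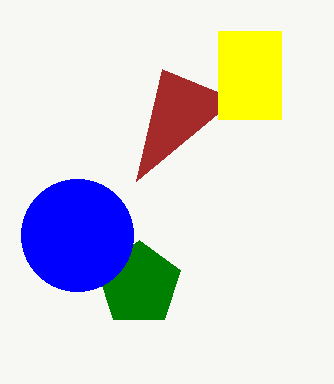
x1_1 = 136, y1_1 = 181, x_2 = 139, y_2 = 284, x_3 = 77, y_3 = 235, r_3 = 56, x0_4 = 218, y0_4 = 31, x1_4 = 281, y1_4 = 119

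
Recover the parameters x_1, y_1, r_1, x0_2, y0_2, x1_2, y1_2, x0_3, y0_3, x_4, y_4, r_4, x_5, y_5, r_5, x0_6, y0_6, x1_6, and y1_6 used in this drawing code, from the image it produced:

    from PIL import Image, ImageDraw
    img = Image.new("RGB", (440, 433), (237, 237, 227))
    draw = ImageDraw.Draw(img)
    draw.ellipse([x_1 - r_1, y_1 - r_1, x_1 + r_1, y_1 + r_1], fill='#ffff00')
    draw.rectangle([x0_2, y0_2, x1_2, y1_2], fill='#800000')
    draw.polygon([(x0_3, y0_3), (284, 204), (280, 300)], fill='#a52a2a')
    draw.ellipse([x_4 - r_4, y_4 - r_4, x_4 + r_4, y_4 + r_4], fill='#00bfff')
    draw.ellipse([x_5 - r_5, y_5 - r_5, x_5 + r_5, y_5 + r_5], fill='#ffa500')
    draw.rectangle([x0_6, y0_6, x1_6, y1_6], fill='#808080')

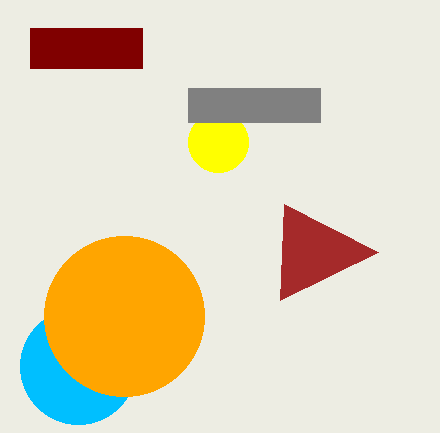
x_1 = 218
y_1 = 142
r_1 = 30
x0_2 = 30
y0_2 = 28
x1_2 = 142
y1_2 = 68
x0_3 = 378
y0_3 = 252
x_4 = 78
y_4 = 366
r_4 = 58
x_5 = 124
y_5 = 316
r_5 = 80
x0_6 = 188
y0_6 = 88
x1_6 = 320
y1_6 = 122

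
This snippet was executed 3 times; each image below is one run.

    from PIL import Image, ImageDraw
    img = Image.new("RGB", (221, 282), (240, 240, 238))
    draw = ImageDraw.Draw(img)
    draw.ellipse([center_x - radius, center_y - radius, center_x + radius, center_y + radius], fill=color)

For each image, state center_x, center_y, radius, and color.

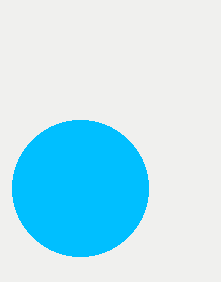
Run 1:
center_x = 80, center_y = 188, radius = 68, color = 'deepskyblue'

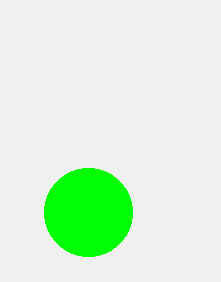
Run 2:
center_x = 88, center_y = 212, radius = 44, color = 'lime'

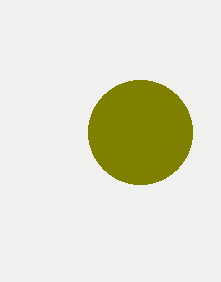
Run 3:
center_x = 140; center_y = 132; radius = 52; color = 'olive'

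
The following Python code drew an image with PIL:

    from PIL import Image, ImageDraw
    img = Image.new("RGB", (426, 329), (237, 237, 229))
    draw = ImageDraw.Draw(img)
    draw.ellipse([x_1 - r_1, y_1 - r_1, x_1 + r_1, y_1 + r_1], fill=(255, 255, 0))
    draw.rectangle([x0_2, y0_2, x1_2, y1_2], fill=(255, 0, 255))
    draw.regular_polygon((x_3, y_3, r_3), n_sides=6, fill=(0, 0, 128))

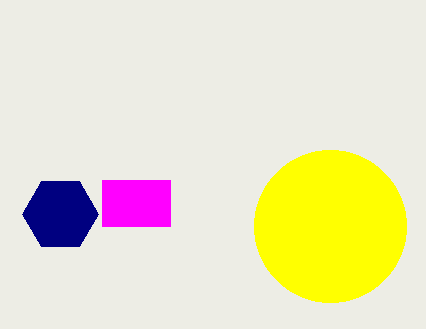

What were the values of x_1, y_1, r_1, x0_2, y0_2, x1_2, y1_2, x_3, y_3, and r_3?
x_1 = 330, y_1 = 226, r_1 = 76, x0_2 = 102, y0_2 = 180, x1_2 = 170, y1_2 = 226, x_3 = 60, y_3 = 214, r_3 = 38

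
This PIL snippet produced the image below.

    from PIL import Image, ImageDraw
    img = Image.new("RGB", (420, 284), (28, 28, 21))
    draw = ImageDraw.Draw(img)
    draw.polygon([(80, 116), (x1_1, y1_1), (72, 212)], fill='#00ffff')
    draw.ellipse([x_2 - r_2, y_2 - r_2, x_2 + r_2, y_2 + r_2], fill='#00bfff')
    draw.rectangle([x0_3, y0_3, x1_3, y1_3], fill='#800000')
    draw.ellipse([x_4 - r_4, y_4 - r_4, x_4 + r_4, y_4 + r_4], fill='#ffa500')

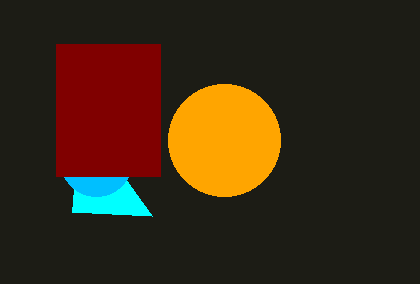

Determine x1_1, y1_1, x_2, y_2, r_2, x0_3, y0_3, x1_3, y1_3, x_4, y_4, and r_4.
x1_1 = 152; y1_1 = 216; x_2 = 96; y_2 = 160; r_2 = 36; x0_3 = 56; y0_3 = 44; x1_3 = 160; y1_3 = 176; x_4 = 224; y_4 = 140; r_4 = 56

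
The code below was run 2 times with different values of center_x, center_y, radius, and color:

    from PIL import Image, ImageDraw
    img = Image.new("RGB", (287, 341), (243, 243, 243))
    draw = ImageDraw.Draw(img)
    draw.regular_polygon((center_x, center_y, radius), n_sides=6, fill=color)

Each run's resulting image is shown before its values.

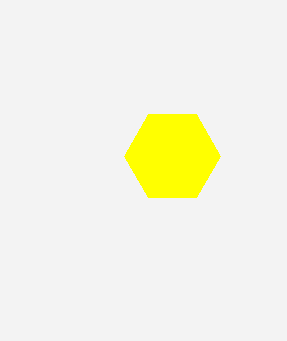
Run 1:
center_x = 172; center_y = 156; radius = 48; color = 'yellow'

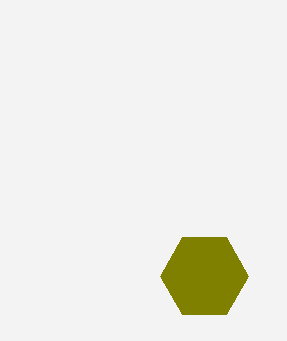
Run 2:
center_x = 204, center_y = 276, radius = 44, color = 'olive'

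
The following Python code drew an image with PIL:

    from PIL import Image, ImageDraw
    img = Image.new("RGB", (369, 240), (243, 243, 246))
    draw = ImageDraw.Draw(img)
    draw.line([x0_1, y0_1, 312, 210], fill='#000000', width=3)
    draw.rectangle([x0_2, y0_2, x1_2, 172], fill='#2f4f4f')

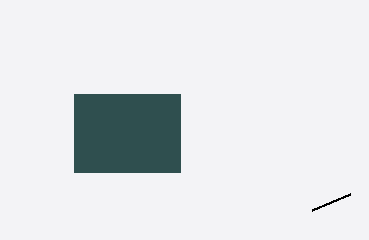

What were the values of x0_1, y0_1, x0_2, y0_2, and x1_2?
x0_1 = 350; y0_1 = 194; x0_2 = 74; y0_2 = 94; x1_2 = 180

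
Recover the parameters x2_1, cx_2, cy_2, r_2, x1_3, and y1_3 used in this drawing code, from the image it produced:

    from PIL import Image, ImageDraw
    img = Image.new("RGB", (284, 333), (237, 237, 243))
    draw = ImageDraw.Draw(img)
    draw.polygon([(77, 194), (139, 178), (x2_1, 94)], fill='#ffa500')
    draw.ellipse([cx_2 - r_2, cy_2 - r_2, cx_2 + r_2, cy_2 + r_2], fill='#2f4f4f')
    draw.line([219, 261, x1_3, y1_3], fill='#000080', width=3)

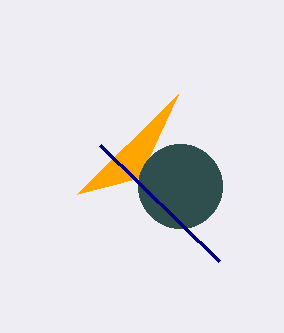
x2_1 = 178
cx_2 = 180
cy_2 = 186
r_2 = 42
x1_3 = 100
y1_3 = 145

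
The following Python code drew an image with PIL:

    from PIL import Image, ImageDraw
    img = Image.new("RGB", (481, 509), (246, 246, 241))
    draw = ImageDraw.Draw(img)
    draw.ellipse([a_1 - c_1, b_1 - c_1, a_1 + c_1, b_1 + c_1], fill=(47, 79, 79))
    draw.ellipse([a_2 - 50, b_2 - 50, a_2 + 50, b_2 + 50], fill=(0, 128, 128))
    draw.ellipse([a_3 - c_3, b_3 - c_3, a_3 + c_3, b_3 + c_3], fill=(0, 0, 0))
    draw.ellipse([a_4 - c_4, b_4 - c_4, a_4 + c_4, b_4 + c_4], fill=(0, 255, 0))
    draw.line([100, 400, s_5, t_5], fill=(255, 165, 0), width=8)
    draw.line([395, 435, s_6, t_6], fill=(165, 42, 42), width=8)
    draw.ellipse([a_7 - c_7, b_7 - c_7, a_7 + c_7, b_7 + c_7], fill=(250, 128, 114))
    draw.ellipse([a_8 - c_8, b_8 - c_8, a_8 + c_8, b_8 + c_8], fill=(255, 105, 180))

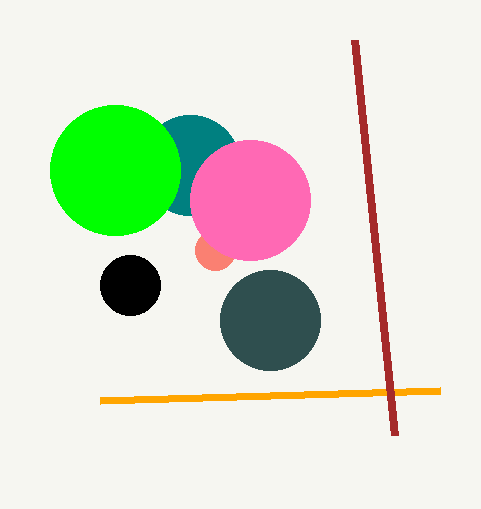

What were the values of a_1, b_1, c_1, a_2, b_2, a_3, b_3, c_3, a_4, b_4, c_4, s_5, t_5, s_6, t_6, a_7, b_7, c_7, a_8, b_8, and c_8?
a_1 = 270, b_1 = 320, c_1 = 50, a_2 = 190, b_2 = 165, a_3 = 130, b_3 = 285, c_3 = 30, a_4 = 115, b_4 = 170, c_4 = 65, s_5 = 440, t_5 = 390, s_6 = 355, t_6 = 40, a_7 = 215, b_7 = 250, c_7 = 20, a_8 = 250, b_8 = 200, c_8 = 60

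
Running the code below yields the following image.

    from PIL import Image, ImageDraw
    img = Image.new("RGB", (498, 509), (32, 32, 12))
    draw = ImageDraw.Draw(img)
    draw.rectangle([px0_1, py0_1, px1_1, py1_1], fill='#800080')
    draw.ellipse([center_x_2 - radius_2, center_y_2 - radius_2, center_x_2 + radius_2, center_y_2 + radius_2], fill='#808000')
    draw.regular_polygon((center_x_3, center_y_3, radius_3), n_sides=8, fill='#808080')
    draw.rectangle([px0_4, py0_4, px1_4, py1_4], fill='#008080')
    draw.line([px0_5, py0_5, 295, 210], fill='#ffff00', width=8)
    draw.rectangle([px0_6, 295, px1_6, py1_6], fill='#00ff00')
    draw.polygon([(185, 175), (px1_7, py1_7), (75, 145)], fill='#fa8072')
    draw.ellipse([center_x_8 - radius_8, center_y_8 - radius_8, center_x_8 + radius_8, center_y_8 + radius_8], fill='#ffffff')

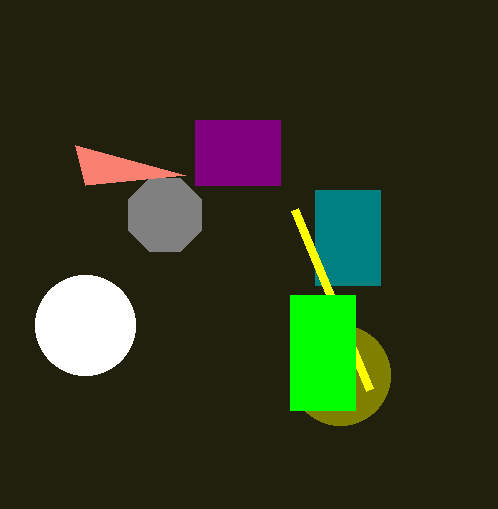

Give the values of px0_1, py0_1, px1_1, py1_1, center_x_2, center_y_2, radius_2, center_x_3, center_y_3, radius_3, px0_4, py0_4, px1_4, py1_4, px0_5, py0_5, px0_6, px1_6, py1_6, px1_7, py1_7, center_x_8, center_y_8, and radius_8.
px0_1 = 195
py0_1 = 120
px1_1 = 280
py1_1 = 185
center_x_2 = 340
center_y_2 = 375
radius_2 = 50
center_x_3 = 165
center_y_3 = 215
radius_3 = 40
px0_4 = 315
py0_4 = 190
px1_4 = 380
py1_4 = 285
px0_5 = 370
py0_5 = 390
px0_6 = 290
px1_6 = 355
py1_6 = 410
px1_7 = 85
py1_7 = 185
center_x_8 = 85
center_y_8 = 325
radius_8 = 50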